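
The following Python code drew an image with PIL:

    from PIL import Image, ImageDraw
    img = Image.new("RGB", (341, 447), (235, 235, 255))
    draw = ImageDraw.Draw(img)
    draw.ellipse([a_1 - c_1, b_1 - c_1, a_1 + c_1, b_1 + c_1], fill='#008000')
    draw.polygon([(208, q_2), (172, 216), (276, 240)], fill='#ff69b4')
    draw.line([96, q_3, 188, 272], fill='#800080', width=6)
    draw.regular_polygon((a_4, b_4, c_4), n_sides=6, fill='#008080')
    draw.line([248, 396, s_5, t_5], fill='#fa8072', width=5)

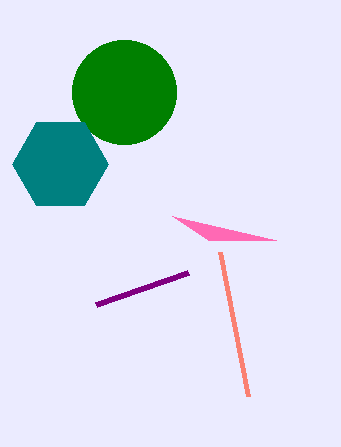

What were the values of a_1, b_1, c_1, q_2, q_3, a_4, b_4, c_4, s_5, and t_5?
a_1 = 124
b_1 = 92
c_1 = 52
q_2 = 240
q_3 = 304
a_4 = 60
b_4 = 164
c_4 = 48
s_5 = 220
t_5 = 252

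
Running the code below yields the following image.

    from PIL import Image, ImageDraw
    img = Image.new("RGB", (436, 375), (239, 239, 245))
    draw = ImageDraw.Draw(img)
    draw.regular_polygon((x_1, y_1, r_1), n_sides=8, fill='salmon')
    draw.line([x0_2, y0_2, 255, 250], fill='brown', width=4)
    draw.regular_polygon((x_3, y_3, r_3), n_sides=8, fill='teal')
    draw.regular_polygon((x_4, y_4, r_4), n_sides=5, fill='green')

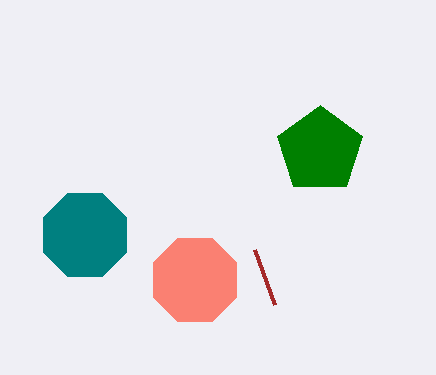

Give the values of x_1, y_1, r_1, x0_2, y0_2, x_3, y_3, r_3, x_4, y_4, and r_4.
x_1 = 195, y_1 = 280, r_1 = 45, x0_2 = 275, y0_2 = 305, x_3 = 85, y_3 = 235, r_3 = 45, x_4 = 320, y_4 = 150, r_4 = 45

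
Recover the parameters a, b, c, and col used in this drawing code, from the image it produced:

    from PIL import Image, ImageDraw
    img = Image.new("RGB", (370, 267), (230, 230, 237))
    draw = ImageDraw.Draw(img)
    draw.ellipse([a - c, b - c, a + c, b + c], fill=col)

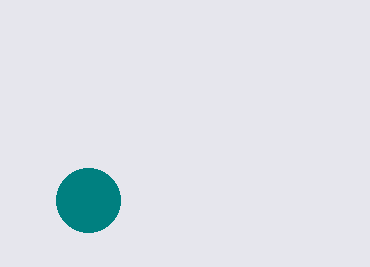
a = 88, b = 200, c = 32, col = 'teal'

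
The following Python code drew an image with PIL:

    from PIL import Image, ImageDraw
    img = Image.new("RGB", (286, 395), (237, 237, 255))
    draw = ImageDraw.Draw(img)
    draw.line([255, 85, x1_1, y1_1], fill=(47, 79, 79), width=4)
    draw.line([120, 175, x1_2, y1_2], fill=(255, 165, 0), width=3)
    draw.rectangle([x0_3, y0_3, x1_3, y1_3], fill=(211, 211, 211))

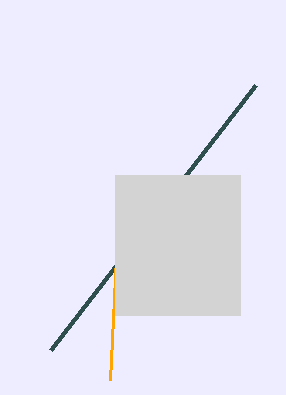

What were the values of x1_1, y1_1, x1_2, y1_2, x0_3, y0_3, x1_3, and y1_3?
x1_1 = 50; y1_1 = 350; x1_2 = 110; y1_2 = 380; x0_3 = 115; y0_3 = 175; x1_3 = 240; y1_3 = 315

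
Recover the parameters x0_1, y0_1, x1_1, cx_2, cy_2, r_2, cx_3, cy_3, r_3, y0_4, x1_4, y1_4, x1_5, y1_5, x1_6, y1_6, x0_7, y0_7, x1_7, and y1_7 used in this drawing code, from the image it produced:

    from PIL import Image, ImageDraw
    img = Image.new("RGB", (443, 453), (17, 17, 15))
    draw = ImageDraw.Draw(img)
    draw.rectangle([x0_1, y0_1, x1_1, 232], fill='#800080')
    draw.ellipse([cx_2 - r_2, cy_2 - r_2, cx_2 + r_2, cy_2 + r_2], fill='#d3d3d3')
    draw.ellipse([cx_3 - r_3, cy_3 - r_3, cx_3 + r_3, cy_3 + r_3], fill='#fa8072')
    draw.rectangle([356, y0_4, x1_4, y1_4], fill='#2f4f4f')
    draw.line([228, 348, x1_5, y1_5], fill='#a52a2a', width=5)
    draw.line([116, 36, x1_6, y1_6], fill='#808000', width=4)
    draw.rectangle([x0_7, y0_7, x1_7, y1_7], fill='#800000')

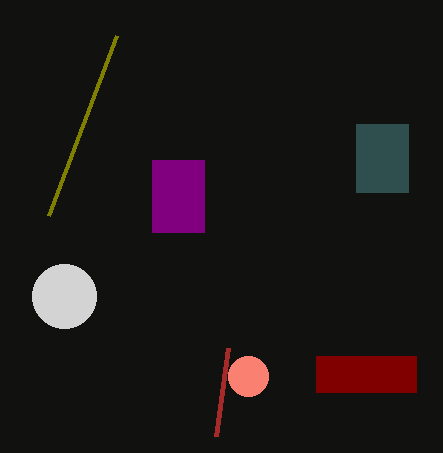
x0_1 = 152, y0_1 = 160, x1_1 = 204, cx_2 = 64, cy_2 = 296, r_2 = 32, cx_3 = 248, cy_3 = 376, r_3 = 20, y0_4 = 124, x1_4 = 408, y1_4 = 192, x1_5 = 216, y1_5 = 436, x1_6 = 48, y1_6 = 216, x0_7 = 316, y0_7 = 356, x1_7 = 416, y1_7 = 392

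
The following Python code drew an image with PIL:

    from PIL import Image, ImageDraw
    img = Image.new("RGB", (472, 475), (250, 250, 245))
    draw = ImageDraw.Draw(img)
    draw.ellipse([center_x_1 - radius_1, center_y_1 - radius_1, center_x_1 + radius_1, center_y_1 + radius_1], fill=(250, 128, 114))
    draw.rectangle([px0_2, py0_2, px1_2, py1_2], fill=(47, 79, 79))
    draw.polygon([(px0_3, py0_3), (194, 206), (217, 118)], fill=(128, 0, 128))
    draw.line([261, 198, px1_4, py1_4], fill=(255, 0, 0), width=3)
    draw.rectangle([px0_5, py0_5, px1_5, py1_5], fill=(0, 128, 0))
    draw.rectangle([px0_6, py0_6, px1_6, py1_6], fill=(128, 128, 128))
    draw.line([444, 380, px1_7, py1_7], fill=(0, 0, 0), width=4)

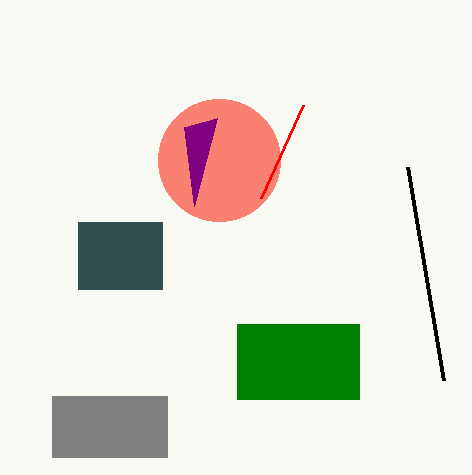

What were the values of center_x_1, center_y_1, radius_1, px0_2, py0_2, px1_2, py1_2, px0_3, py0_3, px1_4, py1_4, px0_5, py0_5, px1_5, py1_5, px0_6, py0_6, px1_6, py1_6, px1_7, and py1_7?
center_x_1 = 219; center_y_1 = 160; radius_1 = 61; px0_2 = 78; py0_2 = 222; px1_2 = 162; py1_2 = 289; px0_3 = 184; py0_3 = 127; px1_4 = 303; py1_4 = 105; px0_5 = 237; py0_5 = 324; px1_5 = 359; py1_5 = 399; px0_6 = 52; py0_6 = 396; px1_6 = 167; py1_6 = 457; px1_7 = 408; py1_7 = 167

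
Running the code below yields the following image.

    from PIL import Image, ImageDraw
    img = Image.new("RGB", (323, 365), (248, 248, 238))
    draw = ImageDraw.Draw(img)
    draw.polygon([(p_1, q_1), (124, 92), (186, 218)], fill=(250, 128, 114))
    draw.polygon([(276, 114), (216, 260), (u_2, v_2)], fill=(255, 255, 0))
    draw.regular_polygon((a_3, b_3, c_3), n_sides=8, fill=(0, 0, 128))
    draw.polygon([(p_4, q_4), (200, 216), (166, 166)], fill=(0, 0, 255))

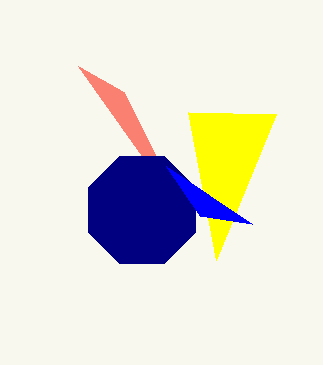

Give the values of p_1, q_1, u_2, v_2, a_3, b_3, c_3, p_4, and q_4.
p_1 = 78
q_1 = 66
u_2 = 188
v_2 = 112
a_3 = 142
b_3 = 210
c_3 = 58
p_4 = 252
q_4 = 224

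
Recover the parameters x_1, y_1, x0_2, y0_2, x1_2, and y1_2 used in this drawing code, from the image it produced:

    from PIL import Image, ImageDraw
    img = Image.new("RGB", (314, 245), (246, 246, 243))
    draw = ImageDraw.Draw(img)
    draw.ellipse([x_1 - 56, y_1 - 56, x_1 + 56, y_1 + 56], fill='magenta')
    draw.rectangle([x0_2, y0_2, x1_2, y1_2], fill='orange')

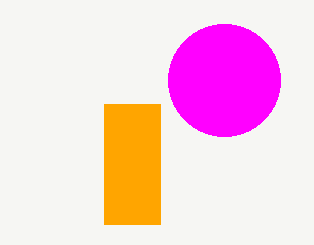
x_1 = 224; y_1 = 80; x0_2 = 104; y0_2 = 104; x1_2 = 160; y1_2 = 224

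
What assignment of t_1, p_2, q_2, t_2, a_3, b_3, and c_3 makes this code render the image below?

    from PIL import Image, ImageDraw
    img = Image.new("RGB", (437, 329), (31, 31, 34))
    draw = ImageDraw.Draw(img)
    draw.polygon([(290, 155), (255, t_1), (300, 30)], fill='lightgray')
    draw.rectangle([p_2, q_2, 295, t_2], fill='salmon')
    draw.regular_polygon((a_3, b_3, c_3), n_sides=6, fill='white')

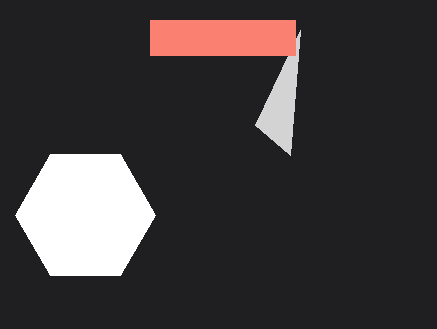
t_1 = 125, p_2 = 150, q_2 = 20, t_2 = 55, a_3 = 85, b_3 = 215, c_3 = 70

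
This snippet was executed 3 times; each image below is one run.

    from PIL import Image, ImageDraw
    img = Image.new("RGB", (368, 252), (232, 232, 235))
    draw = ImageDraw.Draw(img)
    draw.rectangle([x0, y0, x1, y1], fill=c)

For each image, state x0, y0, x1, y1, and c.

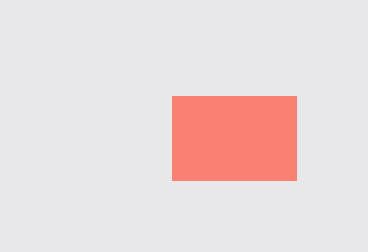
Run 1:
x0 = 172; y0 = 96; x1 = 296; y1 = 180; c = 'salmon'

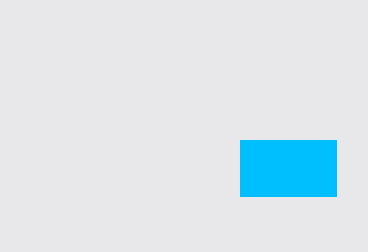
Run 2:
x0 = 240, y0 = 140, x1 = 336, y1 = 196, c = 'deepskyblue'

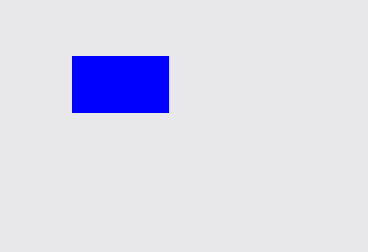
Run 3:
x0 = 72, y0 = 56, x1 = 168, y1 = 112, c = 'blue'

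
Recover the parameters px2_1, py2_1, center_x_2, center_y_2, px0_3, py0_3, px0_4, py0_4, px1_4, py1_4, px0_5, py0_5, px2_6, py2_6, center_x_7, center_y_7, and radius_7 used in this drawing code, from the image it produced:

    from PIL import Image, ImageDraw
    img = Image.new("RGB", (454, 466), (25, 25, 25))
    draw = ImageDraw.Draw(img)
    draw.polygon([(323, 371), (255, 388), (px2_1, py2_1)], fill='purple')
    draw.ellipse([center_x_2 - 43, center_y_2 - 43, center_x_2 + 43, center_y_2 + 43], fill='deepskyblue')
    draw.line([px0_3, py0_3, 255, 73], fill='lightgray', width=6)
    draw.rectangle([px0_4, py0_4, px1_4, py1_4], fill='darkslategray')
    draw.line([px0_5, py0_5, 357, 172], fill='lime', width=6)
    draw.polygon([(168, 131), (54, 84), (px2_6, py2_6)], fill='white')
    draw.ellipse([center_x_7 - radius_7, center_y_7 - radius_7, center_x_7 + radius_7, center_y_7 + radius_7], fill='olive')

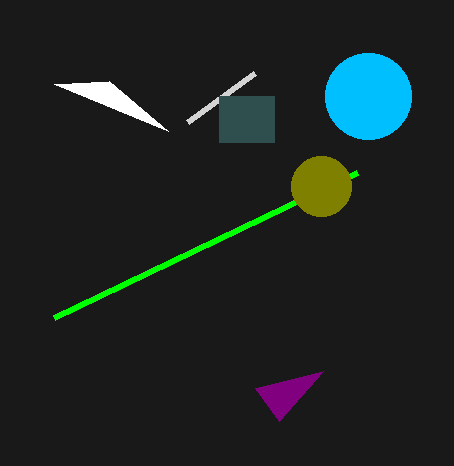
px2_1 = 279
py2_1 = 421
center_x_2 = 368
center_y_2 = 96
px0_3 = 188
py0_3 = 122
px0_4 = 219
py0_4 = 96
px1_4 = 274
py1_4 = 142
px0_5 = 54
py0_5 = 317
px2_6 = 109
py2_6 = 81
center_x_7 = 321
center_y_7 = 186
radius_7 = 30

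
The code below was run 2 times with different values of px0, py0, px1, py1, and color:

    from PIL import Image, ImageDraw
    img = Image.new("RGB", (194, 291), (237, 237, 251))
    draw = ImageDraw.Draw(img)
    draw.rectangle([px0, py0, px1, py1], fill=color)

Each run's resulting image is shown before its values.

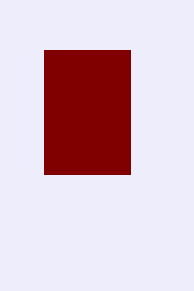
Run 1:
px0 = 44; py0 = 50; px1 = 130; py1 = 174; color = 'maroon'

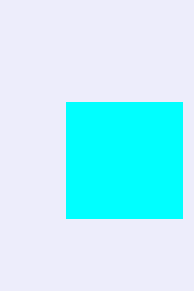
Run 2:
px0 = 66, py0 = 102, px1 = 182, py1 = 218, color = 'cyan'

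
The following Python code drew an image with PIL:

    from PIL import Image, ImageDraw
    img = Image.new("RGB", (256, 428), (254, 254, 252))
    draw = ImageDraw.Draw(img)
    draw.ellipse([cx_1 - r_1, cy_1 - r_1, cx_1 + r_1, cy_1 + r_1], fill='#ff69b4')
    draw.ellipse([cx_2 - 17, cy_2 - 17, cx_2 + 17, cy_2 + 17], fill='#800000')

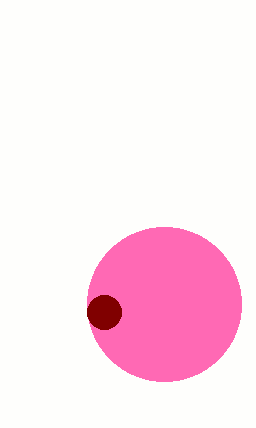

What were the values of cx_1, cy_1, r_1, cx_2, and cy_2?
cx_1 = 164, cy_1 = 304, r_1 = 77, cx_2 = 104, cy_2 = 312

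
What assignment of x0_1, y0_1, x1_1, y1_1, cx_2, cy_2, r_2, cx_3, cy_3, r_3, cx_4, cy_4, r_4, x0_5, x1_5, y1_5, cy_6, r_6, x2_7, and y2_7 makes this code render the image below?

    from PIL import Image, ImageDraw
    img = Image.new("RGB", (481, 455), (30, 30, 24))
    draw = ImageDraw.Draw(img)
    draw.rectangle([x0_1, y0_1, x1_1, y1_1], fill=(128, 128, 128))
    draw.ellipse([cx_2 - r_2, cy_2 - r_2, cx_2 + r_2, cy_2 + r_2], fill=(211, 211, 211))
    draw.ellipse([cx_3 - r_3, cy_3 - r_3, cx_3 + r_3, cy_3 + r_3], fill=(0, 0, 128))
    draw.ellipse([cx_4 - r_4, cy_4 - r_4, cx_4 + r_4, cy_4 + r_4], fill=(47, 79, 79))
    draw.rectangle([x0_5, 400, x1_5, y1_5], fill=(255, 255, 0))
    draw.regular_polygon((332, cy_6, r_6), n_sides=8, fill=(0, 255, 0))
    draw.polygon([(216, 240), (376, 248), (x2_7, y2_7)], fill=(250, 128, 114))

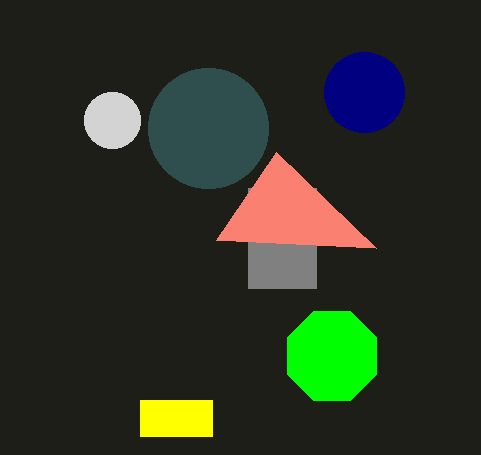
x0_1 = 248, y0_1 = 188, x1_1 = 316, y1_1 = 288, cx_2 = 112, cy_2 = 120, r_2 = 28, cx_3 = 364, cy_3 = 92, r_3 = 40, cx_4 = 208, cy_4 = 128, r_4 = 60, x0_5 = 140, x1_5 = 212, y1_5 = 436, cy_6 = 356, r_6 = 48, x2_7 = 276, y2_7 = 152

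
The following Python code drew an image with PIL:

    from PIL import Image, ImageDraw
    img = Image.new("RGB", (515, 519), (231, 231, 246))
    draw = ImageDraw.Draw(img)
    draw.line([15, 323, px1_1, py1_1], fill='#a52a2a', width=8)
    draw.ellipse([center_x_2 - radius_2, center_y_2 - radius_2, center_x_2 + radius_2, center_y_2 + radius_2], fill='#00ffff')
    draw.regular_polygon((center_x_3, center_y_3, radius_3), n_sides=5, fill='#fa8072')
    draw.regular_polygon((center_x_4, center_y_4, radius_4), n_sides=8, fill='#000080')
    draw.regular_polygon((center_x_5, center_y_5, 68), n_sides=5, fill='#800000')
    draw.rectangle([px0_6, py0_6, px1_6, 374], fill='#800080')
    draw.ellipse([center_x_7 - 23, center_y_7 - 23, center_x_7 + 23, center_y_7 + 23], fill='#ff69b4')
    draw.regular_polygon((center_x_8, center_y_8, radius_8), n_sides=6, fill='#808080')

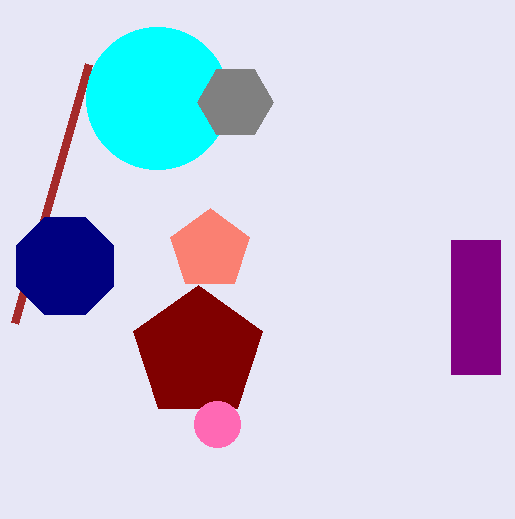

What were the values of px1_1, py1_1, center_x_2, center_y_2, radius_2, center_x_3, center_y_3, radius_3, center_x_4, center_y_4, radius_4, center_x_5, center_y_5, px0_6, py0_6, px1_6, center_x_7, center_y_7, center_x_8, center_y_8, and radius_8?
px1_1 = 89
py1_1 = 64
center_x_2 = 157
center_y_2 = 98
radius_2 = 71
center_x_3 = 210
center_y_3 = 250
radius_3 = 42
center_x_4 = 65
center_y_4 = 266
radius_4 = 53
center_x_5 = 198
center_y_5 = 353
px0_6 = 451
py0_6 = 240
px1_6 = 500
center_x_7 = 217
center_y_7 = 424
center_x_8 = 235
center_y_8 = 102
radius_8 = 38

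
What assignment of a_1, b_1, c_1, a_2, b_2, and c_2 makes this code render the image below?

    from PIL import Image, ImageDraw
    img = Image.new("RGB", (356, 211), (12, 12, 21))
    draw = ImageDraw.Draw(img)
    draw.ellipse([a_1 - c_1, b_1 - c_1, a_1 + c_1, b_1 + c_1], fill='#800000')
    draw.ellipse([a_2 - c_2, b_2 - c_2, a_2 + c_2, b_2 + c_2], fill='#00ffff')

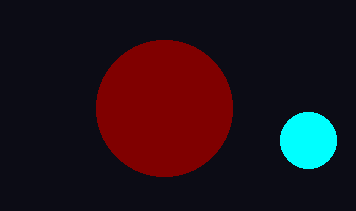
a_1 = 164
b_1 = 108
c_1 = 68
a_2 = 308
b_2 = 140
c_2 = 28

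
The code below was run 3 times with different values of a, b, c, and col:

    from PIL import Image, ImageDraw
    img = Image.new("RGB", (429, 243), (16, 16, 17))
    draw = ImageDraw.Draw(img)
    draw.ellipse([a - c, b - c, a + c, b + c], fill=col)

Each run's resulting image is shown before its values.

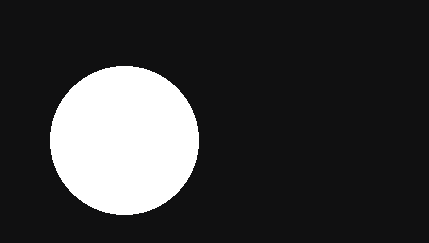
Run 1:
a = 124, b = 140, c = 74, col = 'white'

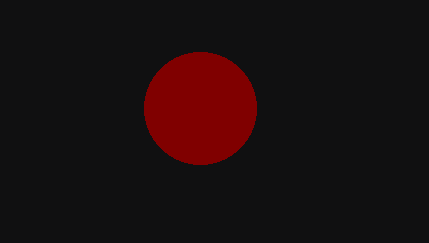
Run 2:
a = 200; b = 108; c = 56; col = 'maroon'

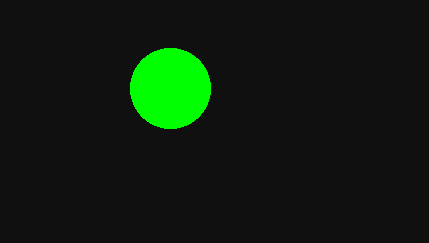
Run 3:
a = 170; b = 88; c = 40; col = 'lime'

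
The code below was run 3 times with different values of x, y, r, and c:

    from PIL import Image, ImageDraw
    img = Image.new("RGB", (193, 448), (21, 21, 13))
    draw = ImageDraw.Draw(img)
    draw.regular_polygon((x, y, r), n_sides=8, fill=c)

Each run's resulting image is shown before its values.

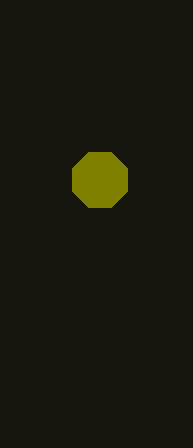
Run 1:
x = 100, y = 180, r = 30, c = 'olive'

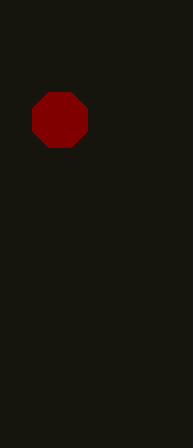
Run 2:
x = 60
y = 120
r = 30
c = 'maroon'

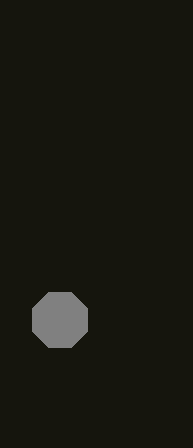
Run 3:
x = 60, y = 320, r = 30, c = 'gray'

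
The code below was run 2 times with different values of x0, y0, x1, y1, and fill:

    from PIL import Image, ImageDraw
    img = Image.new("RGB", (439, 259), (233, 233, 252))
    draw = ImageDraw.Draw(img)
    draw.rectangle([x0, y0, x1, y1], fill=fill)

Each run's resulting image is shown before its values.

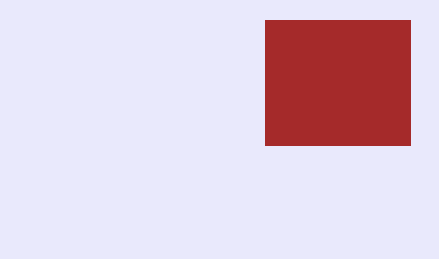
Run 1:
x0 = 265, y0 = 20, x1 = 410, y1 = 145, fill = 'brown'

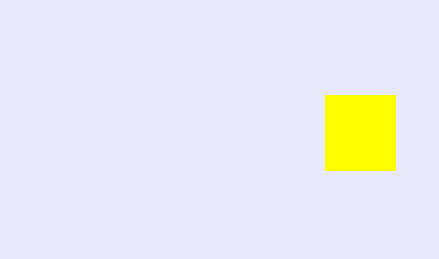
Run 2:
x0 = 325; y0 = 95; x1 = 395; y1 = 170; fill = 'yellow'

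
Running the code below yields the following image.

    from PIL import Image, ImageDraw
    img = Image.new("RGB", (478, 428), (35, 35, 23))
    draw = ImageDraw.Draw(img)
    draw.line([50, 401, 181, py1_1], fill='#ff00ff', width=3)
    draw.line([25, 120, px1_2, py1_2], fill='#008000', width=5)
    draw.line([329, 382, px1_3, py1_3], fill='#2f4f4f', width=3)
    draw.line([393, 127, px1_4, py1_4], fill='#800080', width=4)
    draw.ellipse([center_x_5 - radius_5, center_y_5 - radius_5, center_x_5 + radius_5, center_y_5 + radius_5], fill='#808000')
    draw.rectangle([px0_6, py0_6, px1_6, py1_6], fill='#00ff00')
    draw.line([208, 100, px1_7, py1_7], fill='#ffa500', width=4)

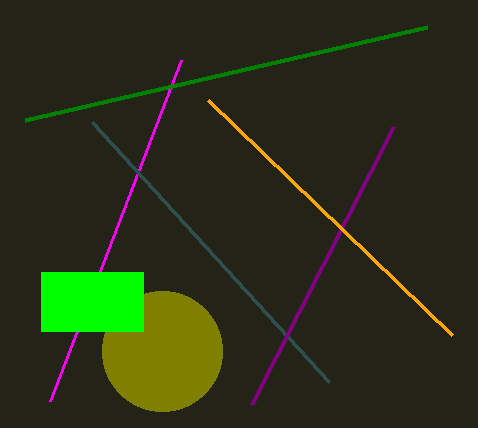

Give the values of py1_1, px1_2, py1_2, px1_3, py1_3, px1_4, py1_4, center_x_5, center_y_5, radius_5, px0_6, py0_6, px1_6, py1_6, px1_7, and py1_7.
py1_1 = 60, px1_2 = 427, py1_2 = 27, px1_3 = 92, py1_3 = 122, px1_4 = 251, py1_4 = 405, center_x_5 = 162, center_y_5 = 351, radius_5 = 60, px0_6 = 41, py0_6 = 272, px1_6 = 143, py1_6 = 331, px1_7 = 452, py1_7 = 335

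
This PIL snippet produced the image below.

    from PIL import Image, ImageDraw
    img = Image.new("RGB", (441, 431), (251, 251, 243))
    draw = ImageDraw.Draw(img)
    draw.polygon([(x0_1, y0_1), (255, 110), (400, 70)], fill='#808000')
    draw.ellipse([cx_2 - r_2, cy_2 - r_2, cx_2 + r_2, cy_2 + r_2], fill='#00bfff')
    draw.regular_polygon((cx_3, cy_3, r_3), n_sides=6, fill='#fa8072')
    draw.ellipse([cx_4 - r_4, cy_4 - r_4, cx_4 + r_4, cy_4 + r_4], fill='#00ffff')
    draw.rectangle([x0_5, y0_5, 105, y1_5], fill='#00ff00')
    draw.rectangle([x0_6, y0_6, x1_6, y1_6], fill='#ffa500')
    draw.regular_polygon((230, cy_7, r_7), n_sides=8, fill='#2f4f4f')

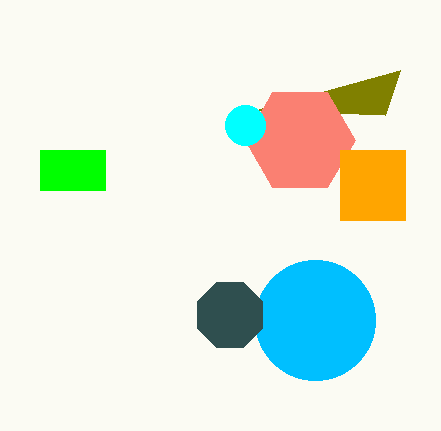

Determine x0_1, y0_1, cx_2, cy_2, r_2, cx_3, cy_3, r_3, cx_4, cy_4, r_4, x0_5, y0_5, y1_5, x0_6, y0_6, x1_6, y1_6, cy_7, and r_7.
x0_1 = 385; y0_1 = 115; cx_2 = 315; cy_2 = 320; r_2 = 60; cx_3 = 300; cy_3 = 140; r_3 = 55; cx_4 = 245; cy_4 = 125; r_4 = 20; x0_5 = 40; y0_5 = 150; y1_5 = 190; x0_6 = 340; y0_6 = 150; x1_6 = 405; y1_6 = 220; cy_7 = 315; r_7 = 35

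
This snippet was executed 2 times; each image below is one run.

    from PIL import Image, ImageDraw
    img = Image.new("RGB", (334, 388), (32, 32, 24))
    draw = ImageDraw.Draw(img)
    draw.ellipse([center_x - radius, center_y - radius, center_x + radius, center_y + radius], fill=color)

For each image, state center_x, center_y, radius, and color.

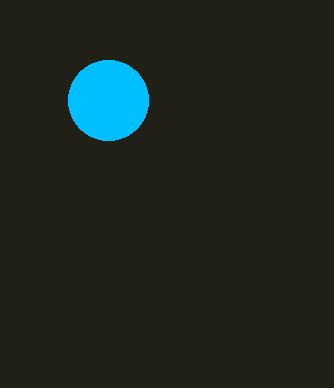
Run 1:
center_x = 108; center_y = 100; radius = 40; color = 'deepskyblue'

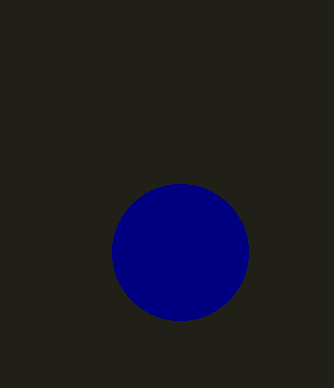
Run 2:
center_x = 180
center_y = 252
radius = 68
color = 'navy'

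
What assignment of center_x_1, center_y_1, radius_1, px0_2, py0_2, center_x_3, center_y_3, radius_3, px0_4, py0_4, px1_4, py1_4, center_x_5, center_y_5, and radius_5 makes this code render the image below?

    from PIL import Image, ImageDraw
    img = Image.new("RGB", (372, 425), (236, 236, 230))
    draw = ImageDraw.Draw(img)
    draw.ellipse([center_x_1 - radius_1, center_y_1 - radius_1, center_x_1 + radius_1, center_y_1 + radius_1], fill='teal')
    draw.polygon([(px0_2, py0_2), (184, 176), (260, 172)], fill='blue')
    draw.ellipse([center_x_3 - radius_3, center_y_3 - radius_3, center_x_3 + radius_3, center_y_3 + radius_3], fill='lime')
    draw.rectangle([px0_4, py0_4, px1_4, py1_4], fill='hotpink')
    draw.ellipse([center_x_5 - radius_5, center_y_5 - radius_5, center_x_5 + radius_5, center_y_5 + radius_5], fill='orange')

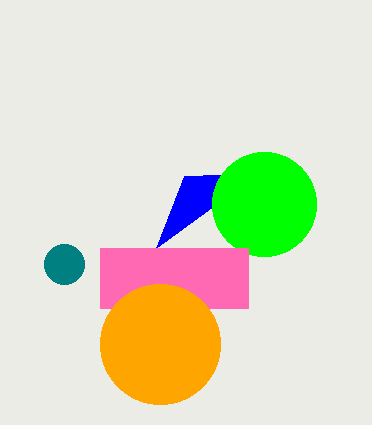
center_x_1 = 64; center_y_1 = 264; radius_1 = 20; px0_2 = 156; py0_2 = 248; center_x_3 = 264; center_y_3 = 204; radius_3 = 52; px0_4 = 100; py0_4 = 248; px1_4 = 248; py1_4 = 308; center_x_5 = 160; center_y_5 = 344; radius_5 = 60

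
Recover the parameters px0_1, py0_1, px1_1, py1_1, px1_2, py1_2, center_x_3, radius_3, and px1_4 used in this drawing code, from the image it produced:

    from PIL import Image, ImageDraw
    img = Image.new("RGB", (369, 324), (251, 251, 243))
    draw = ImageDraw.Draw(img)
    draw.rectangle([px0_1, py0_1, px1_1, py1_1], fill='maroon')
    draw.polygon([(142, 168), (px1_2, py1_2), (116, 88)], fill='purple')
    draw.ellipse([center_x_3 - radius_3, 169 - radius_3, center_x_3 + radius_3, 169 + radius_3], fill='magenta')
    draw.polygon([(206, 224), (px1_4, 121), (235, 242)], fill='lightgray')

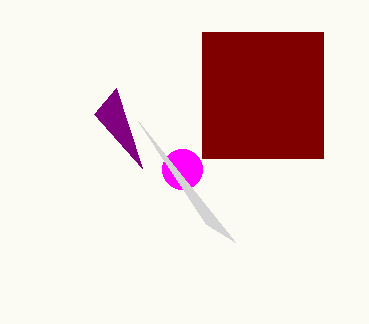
px0_1 = 202
py0_1 = 32
px1_1 = 323
py1_1 = 158
px1_2 = 94
py1_2 = 114
center_x_3 = 182
radius_3 = 20
px1_4 = 138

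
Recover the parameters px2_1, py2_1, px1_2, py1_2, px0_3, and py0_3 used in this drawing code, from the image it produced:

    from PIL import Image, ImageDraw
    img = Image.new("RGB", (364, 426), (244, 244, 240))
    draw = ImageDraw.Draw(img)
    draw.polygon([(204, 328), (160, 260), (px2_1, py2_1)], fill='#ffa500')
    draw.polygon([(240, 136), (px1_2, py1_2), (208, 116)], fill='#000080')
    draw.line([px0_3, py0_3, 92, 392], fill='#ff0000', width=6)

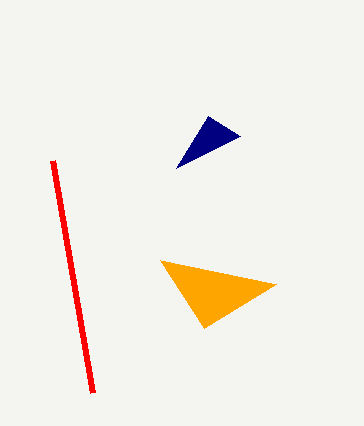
px2_1 = 276
py2_1 = 284
px1_2 = 176
py1_2 = 168
px0_3 = 52
py0_3 = 160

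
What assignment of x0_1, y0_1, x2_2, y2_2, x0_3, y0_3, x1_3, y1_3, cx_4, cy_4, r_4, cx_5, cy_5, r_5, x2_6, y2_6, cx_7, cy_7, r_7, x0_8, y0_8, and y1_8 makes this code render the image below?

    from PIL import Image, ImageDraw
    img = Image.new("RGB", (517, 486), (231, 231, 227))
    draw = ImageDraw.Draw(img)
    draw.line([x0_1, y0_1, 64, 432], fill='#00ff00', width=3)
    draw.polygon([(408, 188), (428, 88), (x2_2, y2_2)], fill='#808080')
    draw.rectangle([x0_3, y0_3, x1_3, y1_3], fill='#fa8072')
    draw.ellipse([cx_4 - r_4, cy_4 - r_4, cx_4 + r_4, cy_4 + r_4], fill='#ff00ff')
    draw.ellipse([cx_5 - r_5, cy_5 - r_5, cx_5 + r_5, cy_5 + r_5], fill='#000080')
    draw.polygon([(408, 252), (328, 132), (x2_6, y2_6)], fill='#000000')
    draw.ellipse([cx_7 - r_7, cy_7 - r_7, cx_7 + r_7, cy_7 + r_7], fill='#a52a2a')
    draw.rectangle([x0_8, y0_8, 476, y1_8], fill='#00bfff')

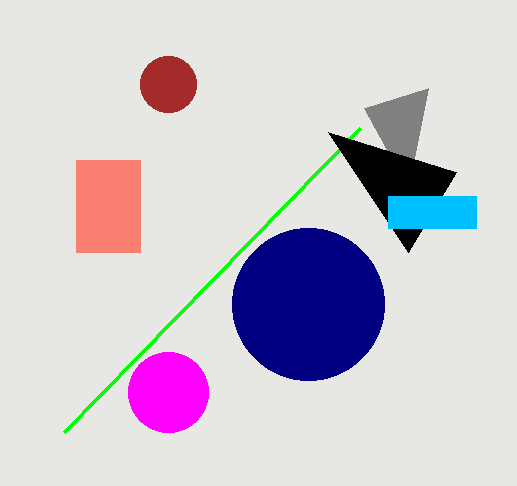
x0_1 = 360; y0_1 = 128; x2_2 = 364; y2_2 = 108; x0_3 = 76; y0_3 = 160; x1_3 = 140; y1_3 = 252; cx_4 = 168; cy_4 = 392; r_4 = 40; cx_5 = 308; cy_5 = 304; r_5 = 76; x2_6 = 456; y2_6 = 172; cx_7 = 168; cy_7 = 84; r_7 = 28; x0_8 = 388; y0_8 = 196; y1_8 = 228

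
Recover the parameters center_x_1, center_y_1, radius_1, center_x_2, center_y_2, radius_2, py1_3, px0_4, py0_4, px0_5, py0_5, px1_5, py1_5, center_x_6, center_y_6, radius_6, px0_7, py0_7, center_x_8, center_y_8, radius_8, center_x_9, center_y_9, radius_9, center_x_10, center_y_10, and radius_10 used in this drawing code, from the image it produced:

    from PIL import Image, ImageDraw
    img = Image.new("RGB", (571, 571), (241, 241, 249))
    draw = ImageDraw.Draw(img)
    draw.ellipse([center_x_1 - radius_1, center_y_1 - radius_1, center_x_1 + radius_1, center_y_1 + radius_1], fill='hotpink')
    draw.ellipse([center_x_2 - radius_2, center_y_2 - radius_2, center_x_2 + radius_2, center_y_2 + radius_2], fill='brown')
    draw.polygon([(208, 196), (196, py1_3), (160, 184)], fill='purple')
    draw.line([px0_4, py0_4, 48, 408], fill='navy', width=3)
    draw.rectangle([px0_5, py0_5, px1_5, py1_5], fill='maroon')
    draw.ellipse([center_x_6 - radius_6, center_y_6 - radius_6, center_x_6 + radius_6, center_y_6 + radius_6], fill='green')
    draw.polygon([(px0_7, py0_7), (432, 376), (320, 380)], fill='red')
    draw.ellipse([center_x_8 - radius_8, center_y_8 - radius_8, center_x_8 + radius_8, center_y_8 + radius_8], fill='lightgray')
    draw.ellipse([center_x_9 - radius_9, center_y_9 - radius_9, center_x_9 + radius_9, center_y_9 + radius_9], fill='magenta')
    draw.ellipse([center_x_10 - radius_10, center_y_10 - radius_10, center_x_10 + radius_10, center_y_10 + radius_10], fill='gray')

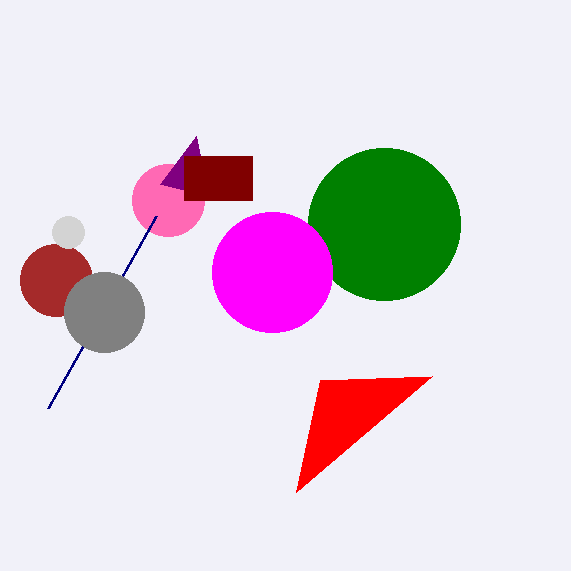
center_x_1 = 168
center_y_1 = 200
radius_1 = 36
center_x_2 = 56
center_y_2 = 280
radius_2 = 36
py1_3 = 136
px0_4 = 156
py0_4 = 216
px0_5 = 184
py0_5 = 156
px1_5 = 252
py1_5 = 200
center_x_6 = 384
center_y_6 = 224
radius_6 = 76
px0_7 = 296
py0_7 = 492
center_x_8 = 68
center_y_8 = 232
radius_8 = 16
center_x_9 = 272
center_y_9 = 272
radius_9 = 60
center_x_10 = 104
center_y_10 = 312
radius_10 = 40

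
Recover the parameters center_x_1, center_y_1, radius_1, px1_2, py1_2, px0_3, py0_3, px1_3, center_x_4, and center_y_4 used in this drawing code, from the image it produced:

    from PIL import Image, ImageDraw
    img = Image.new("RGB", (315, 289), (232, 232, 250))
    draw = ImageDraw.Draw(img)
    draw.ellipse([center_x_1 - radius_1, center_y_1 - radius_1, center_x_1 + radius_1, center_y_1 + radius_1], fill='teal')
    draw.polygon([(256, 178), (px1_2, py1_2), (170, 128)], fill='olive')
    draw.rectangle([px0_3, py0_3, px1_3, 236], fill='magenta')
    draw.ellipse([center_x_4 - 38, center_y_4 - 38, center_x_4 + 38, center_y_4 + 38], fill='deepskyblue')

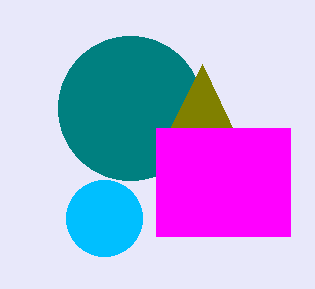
center_x_1 = 130
center_y_1 = 108
radius_1 = 72
px1_2 = 202
py1_2 = 64
px0_3 = 156
py0_3 = 128
px1_3 = 290
center_x_4 = 104
center_y_4 = 218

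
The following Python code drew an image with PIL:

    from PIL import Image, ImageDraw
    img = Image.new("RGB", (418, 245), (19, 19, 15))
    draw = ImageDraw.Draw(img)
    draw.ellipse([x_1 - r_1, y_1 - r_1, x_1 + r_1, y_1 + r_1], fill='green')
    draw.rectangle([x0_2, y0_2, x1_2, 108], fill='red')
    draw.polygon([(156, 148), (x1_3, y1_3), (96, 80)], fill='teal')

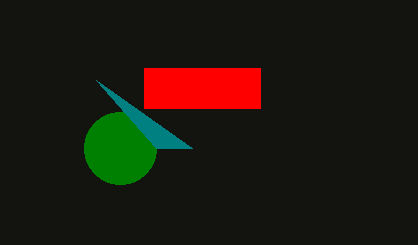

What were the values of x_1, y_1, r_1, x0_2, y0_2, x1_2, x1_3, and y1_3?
x_1 = 120, y_1 = 148, r_1 = 36, x0_2 = 144, y0_2 = 68, x1_2 = 260, x1_3 = 192, y1_3 = 148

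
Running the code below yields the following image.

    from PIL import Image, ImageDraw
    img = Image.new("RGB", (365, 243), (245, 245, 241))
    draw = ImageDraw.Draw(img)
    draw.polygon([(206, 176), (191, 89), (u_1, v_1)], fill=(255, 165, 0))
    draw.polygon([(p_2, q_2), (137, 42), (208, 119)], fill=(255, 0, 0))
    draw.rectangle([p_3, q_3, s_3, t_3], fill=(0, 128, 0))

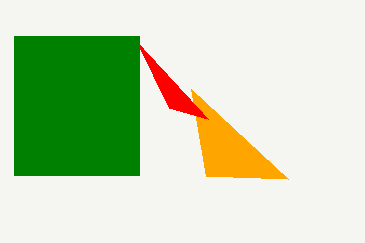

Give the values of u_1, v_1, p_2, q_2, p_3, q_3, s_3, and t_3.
u_1 = 288, v_1 = 179, p_2 = 169, q_2 = 108, p_3 = 14, q_3 = 36, s_3 = 139, t_3 = 175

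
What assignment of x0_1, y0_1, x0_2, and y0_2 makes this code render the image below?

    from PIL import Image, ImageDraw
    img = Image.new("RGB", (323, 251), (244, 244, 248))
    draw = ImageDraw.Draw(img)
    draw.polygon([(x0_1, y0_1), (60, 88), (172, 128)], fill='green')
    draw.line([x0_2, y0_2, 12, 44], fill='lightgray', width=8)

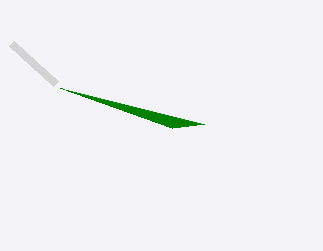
x0_1 = 204, y0_1 = 124, x0_2 = 56, y0_2 = 84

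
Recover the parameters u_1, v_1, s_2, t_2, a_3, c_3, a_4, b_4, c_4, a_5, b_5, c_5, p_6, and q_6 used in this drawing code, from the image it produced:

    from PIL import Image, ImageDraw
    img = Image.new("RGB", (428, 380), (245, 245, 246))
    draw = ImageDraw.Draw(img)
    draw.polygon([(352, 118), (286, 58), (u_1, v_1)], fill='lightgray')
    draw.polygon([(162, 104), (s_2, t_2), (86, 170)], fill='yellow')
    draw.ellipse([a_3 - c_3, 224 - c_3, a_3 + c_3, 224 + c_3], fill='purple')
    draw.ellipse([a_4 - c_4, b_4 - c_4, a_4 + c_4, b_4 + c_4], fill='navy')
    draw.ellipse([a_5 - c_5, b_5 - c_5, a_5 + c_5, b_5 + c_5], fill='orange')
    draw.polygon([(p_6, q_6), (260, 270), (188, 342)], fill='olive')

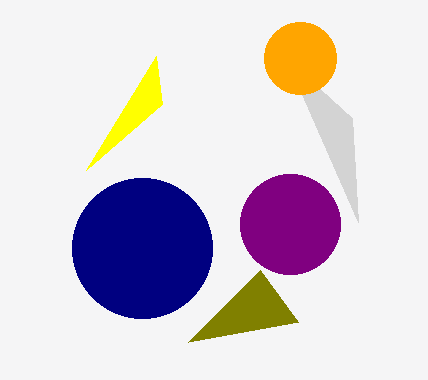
u_1 = 358; v_1 = 222; s_2 = 156; t_2 = 56; a_3 = 290; c_3 = 50; a_4 = 142; b_4 = 248; c_4 = 70; a_5 = 300; b_5 = 58; c_5 = 36; p_6 = 298; q_6 = 322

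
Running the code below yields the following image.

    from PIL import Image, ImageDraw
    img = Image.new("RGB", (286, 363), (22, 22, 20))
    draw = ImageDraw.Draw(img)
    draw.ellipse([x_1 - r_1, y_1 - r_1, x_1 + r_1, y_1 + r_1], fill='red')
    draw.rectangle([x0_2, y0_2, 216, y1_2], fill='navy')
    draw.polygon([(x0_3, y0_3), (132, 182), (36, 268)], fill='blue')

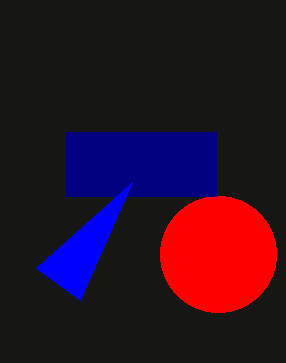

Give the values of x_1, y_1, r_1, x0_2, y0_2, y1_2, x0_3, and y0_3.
x_1 = 218
y_1 = 254
r_1 = 58
x0_2 = 66
y0_2 = 132
y1_2 = 196
x0_3 = 80
y0_3 = 300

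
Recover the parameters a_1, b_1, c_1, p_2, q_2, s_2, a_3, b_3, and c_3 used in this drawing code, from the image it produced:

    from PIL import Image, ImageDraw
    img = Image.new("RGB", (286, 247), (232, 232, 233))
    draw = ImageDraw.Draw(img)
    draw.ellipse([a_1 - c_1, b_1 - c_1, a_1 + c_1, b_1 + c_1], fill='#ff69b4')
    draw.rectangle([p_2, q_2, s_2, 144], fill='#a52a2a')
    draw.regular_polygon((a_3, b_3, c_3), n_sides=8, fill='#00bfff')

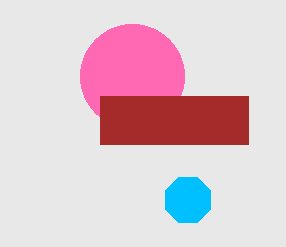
a_1 = 132; b_1 = 76; c_1 = 52; p_2 = 100; q_2 = 96; s_2 = 248; a_3 = 188; b_3 = 200; c_3 = 24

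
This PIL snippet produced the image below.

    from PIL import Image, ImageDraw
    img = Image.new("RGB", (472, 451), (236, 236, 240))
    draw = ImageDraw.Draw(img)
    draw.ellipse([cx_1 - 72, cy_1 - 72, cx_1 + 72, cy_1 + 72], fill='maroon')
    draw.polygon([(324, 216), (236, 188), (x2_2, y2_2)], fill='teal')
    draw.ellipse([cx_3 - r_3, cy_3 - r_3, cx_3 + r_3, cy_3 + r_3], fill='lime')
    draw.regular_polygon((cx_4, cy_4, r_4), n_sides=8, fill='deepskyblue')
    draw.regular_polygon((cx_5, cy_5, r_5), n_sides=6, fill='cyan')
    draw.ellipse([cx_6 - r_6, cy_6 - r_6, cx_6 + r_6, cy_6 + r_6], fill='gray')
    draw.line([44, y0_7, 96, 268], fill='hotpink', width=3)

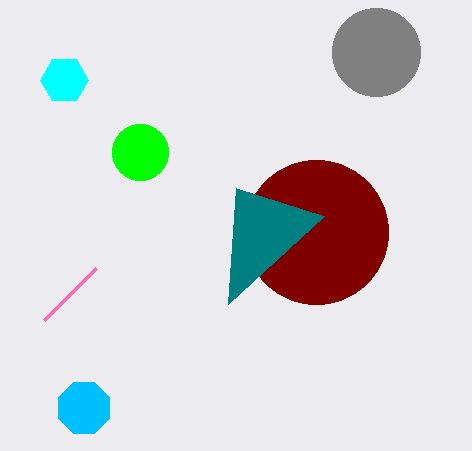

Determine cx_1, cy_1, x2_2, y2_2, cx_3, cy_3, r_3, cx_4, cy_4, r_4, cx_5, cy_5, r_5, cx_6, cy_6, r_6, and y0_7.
cx_1 = 316; cy_1 = 232; x2_2 = 228; y2_2 = 304; cx_3 = 140; cy_3 = 152; r_3 = 28; cx_4 = 84; cy_4 = 408; r_4 = 28; cx_5 = 64; cy_5 = 80; r_5 = 24; cx_6 = 376; cy_6 = 52; r_6 = 44; y0_7 = 320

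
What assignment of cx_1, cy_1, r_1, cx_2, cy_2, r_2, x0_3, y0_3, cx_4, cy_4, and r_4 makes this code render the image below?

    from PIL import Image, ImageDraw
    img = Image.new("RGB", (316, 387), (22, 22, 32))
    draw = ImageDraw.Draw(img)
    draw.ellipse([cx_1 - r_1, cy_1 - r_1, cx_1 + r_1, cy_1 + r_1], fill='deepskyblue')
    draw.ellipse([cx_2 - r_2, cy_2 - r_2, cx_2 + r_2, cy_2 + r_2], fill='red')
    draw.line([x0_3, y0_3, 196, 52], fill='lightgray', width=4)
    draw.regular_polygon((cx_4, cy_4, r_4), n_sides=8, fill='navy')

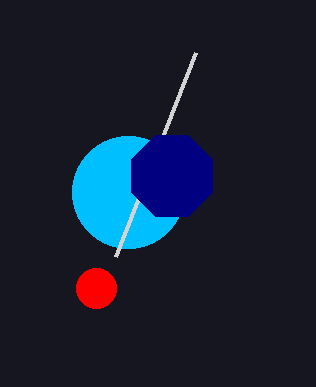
cx_1 = 128, cy_1 = 192, r_1 = 56, cx_2 = 96, cy_2 = 288, r_2 = 20, x0_3 = 116, y0_3 = 256, cx_4 = 172, cy_4 = 176, r_4 = 44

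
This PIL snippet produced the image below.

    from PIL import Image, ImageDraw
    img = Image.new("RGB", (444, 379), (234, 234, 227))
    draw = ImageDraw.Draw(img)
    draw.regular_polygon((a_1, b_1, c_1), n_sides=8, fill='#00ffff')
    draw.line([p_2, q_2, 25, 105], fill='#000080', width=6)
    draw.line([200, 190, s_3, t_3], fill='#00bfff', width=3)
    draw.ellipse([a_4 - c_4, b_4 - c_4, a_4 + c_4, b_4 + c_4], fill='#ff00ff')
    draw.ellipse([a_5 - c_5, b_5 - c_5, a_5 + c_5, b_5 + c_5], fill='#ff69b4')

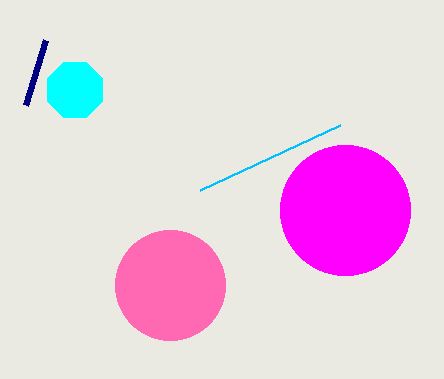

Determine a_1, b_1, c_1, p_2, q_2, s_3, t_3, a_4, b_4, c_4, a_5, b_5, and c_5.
a_1 = 75, b_1 = 90, c_1 = 30, p_2 = 45, q_2 = 40, s_3 = 340, t_3 = 125, a_4 = 345, b_4 = 210, c_4 = 65, a_5 = 170, b_5 = 285, c_5 = 55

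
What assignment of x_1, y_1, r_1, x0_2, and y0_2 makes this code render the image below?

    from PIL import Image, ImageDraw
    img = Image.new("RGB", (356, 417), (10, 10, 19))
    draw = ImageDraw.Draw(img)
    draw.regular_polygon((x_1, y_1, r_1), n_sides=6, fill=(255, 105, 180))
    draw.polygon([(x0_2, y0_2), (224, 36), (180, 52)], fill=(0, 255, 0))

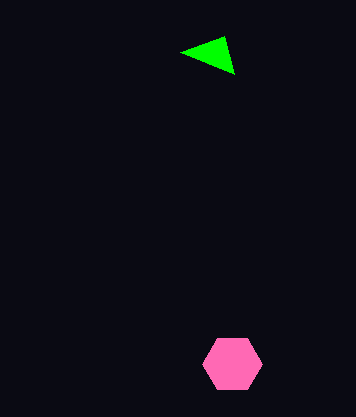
x_1 = 232; y_1 = 364; r_1 = 30; x0_2 = 234; y0_2 = 74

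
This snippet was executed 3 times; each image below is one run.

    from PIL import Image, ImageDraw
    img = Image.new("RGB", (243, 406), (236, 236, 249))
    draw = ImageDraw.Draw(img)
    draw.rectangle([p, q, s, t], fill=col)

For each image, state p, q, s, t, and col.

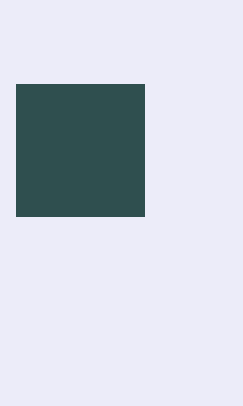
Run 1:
p = 16
q = 84
s = 144
t = 216
col = 'darkslategray'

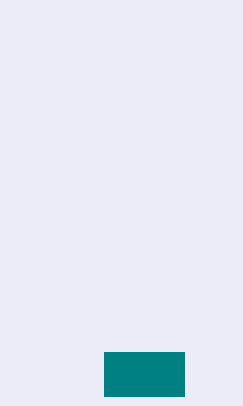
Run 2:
p = 104, q = 352, s = 184, t = 396, col = 'teal'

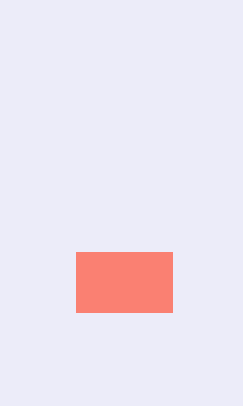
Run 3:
p = 76, q = 252, s = 172, t = 312, col = 'salmon'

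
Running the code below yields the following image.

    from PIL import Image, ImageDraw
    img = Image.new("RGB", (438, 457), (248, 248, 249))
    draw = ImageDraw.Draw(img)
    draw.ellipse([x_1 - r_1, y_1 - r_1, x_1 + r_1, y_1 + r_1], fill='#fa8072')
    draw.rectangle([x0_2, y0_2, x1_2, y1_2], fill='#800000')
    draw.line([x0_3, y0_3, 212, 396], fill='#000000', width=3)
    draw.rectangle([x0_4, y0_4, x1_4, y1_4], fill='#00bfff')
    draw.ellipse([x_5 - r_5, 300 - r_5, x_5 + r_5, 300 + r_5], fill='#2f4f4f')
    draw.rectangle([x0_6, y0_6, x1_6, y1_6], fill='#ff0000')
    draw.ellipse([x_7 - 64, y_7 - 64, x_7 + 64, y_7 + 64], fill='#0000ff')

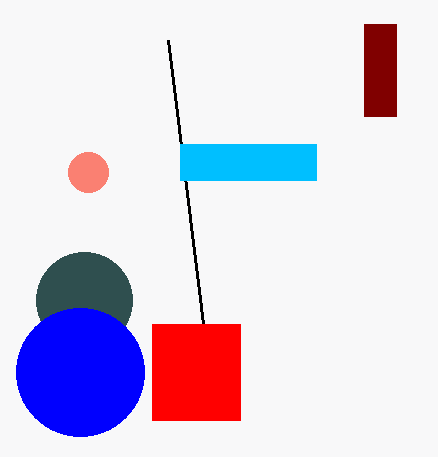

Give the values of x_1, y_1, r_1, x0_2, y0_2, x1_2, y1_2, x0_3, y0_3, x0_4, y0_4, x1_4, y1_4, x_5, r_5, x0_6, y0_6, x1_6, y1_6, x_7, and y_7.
x_1 = 88, y_1 = 172, r_1 = 20, x0_2 = 364, y0_2 = 24, x1_2 = 396, y1_2 = 116, x0_3 = 168, y0_3 = 40, x0_4 = 180, y0_4 = 144, x1_4 = 316, y1_4 = 180, x_5 = 84, r_5 = 48, x0_6 = 152, y0_6 = 324, x1_6 = 240, y1_6 = 420, x_7 = 80, y_7 = 372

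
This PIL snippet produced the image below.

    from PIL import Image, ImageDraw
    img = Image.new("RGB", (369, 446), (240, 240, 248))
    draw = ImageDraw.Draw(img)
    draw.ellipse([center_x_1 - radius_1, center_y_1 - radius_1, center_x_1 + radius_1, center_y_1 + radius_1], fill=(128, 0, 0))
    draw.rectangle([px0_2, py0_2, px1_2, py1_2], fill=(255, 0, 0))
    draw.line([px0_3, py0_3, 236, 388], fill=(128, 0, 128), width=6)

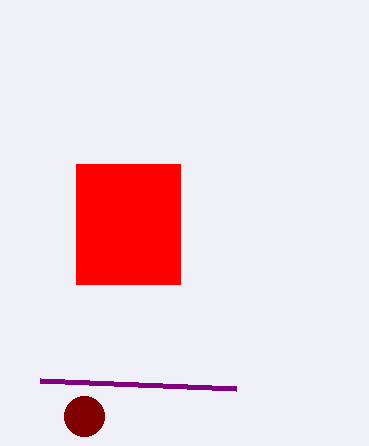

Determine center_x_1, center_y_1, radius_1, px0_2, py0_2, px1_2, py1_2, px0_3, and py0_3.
center_x_1 = 84
center_y_1 = 416
radius_1 = 20
px0_2 = 76
py0_2 = 164
px1_2 = 180
py1_2 = 284
px0_3 = 40
py0_3 = 380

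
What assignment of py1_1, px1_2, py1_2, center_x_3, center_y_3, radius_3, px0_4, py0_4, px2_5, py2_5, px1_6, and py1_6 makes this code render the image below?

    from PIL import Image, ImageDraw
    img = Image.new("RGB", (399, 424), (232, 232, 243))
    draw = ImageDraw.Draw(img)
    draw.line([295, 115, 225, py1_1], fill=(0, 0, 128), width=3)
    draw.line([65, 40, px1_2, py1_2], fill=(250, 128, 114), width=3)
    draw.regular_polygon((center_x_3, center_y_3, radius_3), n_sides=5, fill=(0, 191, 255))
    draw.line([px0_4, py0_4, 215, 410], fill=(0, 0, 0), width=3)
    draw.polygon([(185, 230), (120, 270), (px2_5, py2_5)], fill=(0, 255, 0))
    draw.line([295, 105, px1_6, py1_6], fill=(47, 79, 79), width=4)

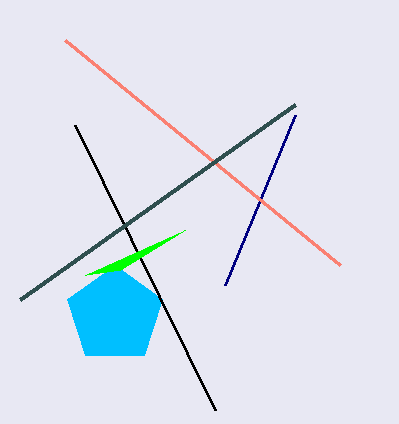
py1_1 = 285
px1_2 = 340
py1_2 = 265
center_x_3 = 115
center_y_3 = 315
radius_3 = 50
px0_4 = 75
py0_4 = 125
px2_5 = 85
py2_5 = 275
px1_6 = 20
py1_6 = 300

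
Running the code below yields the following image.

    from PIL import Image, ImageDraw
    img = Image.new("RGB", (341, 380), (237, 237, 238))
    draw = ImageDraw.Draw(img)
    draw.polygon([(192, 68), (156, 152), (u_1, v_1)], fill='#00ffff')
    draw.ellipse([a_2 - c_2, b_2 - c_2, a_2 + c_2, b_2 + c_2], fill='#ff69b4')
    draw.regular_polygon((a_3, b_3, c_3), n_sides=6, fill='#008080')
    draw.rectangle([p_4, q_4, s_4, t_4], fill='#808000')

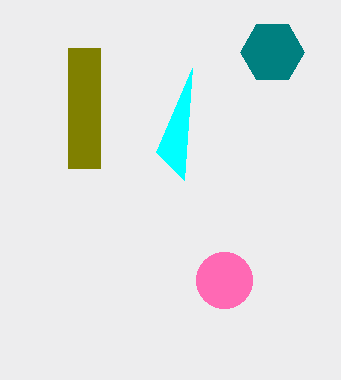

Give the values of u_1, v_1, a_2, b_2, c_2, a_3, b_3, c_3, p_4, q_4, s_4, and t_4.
u_1 = 184, v_1 = 180, a_2 = 224, b_2 = 280, c_2 = 28, a_3 = 272, b_3 = 52, c_3 = 32, p_4 = 68, q_4 = 48, s_4 = 100, t_4 = 168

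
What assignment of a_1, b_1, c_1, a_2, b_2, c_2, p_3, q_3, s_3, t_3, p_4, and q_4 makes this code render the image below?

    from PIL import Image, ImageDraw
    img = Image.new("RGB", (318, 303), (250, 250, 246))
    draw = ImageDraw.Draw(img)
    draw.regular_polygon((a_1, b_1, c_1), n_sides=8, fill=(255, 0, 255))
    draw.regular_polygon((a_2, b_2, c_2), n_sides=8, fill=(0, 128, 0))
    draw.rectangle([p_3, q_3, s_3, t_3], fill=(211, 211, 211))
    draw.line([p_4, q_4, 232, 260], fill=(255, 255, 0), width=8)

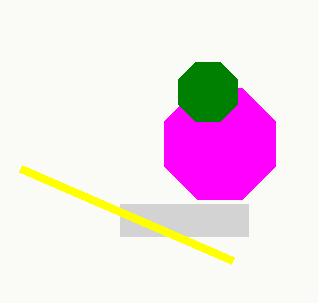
a_1 = 220, b_1 = 144, c_1 = 60, a_2 = 208, b_2 = 92, c_2 = 32, p_3 = 120, q_3 = 204, s_3 = 248, t_3 = 236, p_4 = 20, q_4 = 168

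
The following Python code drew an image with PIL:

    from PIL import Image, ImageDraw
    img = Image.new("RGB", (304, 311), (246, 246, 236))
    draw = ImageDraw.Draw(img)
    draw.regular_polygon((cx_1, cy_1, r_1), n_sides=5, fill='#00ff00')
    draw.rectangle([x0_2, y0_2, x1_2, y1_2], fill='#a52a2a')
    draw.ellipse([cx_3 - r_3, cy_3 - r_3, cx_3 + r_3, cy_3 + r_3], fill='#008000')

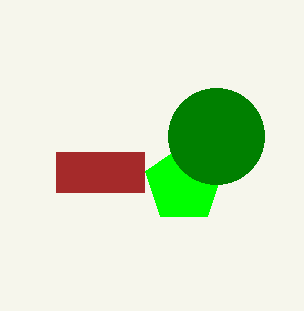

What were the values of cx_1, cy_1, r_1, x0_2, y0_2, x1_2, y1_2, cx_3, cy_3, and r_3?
cx_1 = 184
cy_1 = 184
r_1 = 40
x0_2 = 56
y0_2 = 152
x1_2 = 144
y1_2 = 192
cx_3 = 216
cy_3 = 136
r_3 = 48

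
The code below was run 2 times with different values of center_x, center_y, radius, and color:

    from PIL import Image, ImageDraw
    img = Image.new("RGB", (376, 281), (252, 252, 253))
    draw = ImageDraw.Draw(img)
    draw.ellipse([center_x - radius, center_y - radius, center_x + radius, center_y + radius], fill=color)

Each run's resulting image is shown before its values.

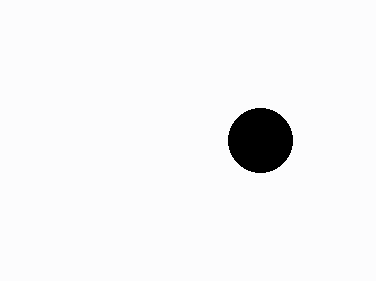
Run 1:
center_x = 260, center_y = 140, radius = 32, color = 'black'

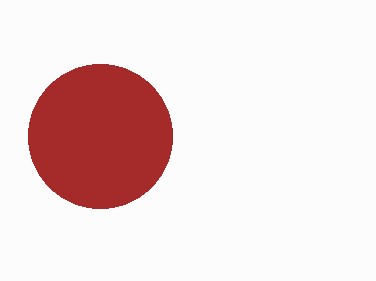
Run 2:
center_x = 100, center_y = 136, radius = 72, color = 'brown'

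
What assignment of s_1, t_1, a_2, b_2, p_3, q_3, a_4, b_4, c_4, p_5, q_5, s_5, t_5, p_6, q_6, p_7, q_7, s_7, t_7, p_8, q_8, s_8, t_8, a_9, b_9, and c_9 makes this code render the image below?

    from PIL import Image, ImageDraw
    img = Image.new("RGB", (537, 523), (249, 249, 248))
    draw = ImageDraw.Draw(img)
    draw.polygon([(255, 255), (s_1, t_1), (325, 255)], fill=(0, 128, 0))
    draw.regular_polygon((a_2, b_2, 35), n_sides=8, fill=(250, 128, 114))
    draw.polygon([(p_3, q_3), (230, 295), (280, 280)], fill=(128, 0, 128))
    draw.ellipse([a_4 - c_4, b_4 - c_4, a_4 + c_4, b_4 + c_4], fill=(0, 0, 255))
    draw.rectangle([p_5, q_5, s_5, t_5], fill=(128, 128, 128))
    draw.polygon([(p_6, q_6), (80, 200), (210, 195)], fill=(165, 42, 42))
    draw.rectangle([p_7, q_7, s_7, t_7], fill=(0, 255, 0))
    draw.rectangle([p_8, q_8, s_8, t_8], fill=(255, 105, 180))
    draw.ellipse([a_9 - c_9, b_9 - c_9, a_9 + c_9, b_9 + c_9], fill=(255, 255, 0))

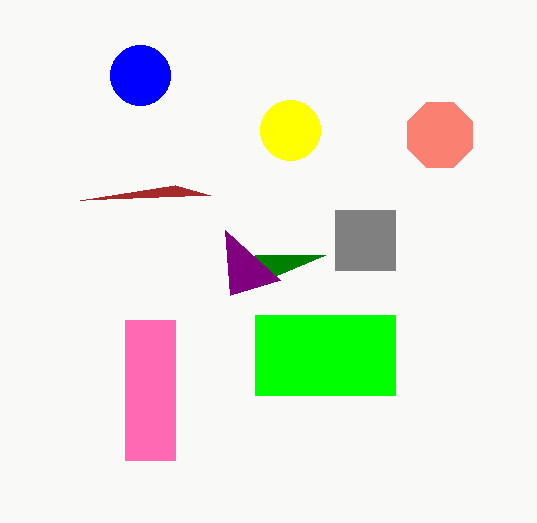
s_1 = 230, t_1 = 295, a_2 = 440, b_2 = 135, p_3 = 225, q_3 = 230, a_4 = 140, b_4 = 75, c_4 = 30, p_5 = 335, q_5 = 210, s_5 = 395, t_5 = 270, p_6 = 175, q_6 = 185, p_7 = 255, q_7 = 315, s_7 = 395, t_7 = 395, p_8 = 125, q_8 = 320, s_8 = 175, t_8 = 460, a_9 = 290, b_9 = 130, c_9 = 30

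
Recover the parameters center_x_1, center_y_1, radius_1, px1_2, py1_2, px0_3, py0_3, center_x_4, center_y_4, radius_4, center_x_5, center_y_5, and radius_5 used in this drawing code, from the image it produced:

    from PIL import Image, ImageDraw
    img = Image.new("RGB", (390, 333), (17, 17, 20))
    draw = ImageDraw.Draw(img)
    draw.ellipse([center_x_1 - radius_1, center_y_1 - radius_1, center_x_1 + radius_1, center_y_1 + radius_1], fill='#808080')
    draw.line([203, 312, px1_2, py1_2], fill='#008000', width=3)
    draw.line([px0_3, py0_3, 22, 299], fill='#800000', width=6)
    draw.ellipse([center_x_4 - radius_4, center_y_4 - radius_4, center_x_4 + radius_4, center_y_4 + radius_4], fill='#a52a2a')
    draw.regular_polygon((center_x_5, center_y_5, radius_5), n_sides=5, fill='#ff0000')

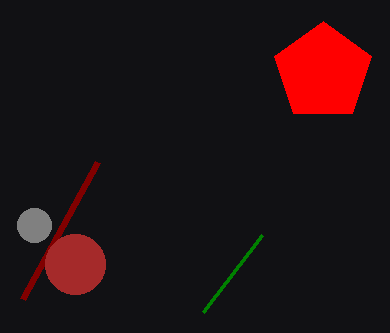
center_x_1 = 34; center_y_1 = 225; radius_1 = 17; px1_2 = 262; py1_2 = 235; px0_3 = 97; py0_3 = 162; center_x_4 = 75; center_y_4 = 264; radius_4 = 30; center_x_5 = 323; center_y_5 = 72; radius_5 = 51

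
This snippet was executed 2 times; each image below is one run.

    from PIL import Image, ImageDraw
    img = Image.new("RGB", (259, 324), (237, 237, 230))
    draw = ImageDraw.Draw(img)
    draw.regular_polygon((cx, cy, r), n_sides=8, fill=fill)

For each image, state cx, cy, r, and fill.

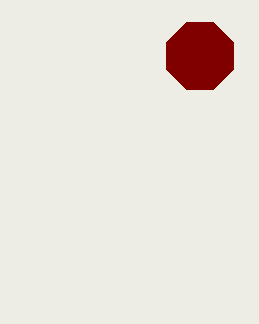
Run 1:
cx = 200; cy = 56; r = 36; fill = 'maroon'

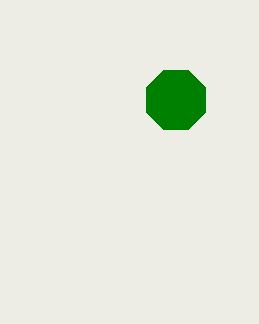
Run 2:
cx = 176; cy = 100; r = 32; fill = 'green'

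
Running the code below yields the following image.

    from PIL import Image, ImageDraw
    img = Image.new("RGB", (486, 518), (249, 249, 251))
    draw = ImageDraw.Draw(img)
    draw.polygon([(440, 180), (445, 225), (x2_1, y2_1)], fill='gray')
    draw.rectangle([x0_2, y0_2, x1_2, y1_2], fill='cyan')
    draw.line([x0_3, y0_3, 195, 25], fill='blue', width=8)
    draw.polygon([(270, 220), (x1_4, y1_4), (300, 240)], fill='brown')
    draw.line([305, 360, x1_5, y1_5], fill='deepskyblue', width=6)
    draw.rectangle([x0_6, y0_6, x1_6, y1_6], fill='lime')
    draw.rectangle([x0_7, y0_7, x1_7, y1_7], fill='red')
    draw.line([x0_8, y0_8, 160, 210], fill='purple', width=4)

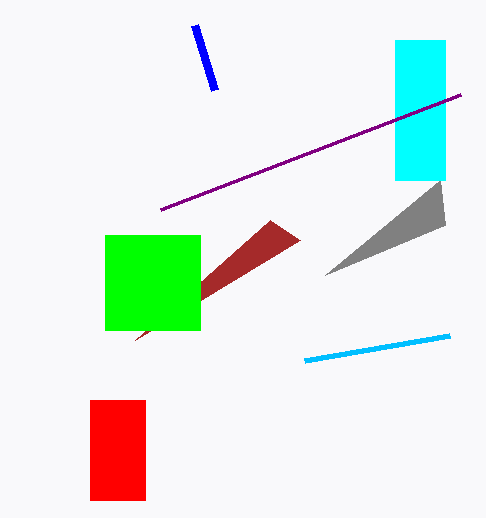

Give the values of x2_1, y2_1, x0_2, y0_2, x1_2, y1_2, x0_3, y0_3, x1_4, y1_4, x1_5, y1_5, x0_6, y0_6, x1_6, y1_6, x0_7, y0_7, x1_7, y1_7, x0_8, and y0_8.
x2_1 = 325; y2_1 = 275; x0_2 = 395; y0_2 = 40; x1_2 = 445; y1_2 = 180; x0_3 = 215; y0_3 = 90; x1_4 = 135; y1_4 = 340; x1_5 = 450; y1_5 = 335; x0_6 = 105; y0_6 = 235; x1_6 = 200; y1_6 = 330; x0_7 = 90; y0_7 = 400; x1_7 = 145; y1_7 = 500; x0_8 = 460; y0_8 = 95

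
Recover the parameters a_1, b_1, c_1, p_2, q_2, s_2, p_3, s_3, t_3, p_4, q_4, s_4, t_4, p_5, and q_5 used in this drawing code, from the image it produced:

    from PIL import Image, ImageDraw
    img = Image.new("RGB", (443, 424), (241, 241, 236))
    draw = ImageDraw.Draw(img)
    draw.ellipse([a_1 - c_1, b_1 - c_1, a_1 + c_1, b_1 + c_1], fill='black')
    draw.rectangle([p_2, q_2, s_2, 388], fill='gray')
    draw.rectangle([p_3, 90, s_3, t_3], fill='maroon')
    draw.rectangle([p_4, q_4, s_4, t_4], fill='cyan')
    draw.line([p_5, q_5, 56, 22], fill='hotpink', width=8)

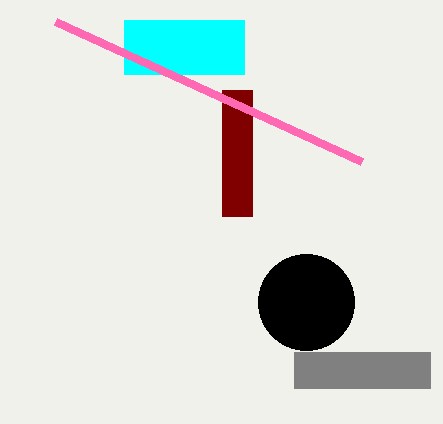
a_1 = 306; b_1 = 302; c_1 = 48; p_2 = 294; q_2 = 352; s_2 = 430; p_3 = 222; s_3 = 252; t_3 = 216; p_4 = 124; q_4 = 20; s_4 = 244; t_4 = 74; p_5 = 362; q_5 = 162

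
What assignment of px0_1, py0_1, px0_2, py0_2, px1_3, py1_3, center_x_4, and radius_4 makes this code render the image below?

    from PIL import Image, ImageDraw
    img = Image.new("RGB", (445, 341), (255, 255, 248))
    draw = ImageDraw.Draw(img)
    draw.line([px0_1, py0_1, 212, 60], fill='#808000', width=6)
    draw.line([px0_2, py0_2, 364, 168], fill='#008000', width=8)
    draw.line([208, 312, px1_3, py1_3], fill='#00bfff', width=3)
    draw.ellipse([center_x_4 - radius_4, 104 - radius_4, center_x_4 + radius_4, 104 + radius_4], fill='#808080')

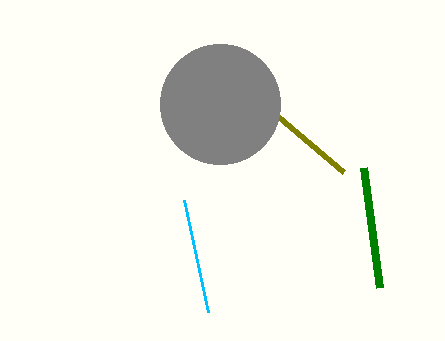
px0_1 = 344
py0_1 = 172
px0_2 = 380
py0_2 = 288
px1_3 = 184
py1_3 = 200
center_x_4 = 220
radius_4 = 60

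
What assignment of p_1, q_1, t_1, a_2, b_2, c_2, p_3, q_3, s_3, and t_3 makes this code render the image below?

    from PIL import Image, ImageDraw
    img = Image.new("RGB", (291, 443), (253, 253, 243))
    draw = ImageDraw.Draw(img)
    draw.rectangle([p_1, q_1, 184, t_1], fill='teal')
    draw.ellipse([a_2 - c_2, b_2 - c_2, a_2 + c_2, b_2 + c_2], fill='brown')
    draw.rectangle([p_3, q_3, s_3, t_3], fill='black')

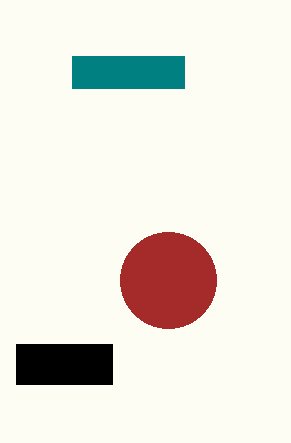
p_1 = 72
q_1 = 56
t_1 = 88
a_2 = 168
b_2 = 280
c_2 = 48
p_3 = 16
q_3 = 344
s_3 = 112
t_3 = 384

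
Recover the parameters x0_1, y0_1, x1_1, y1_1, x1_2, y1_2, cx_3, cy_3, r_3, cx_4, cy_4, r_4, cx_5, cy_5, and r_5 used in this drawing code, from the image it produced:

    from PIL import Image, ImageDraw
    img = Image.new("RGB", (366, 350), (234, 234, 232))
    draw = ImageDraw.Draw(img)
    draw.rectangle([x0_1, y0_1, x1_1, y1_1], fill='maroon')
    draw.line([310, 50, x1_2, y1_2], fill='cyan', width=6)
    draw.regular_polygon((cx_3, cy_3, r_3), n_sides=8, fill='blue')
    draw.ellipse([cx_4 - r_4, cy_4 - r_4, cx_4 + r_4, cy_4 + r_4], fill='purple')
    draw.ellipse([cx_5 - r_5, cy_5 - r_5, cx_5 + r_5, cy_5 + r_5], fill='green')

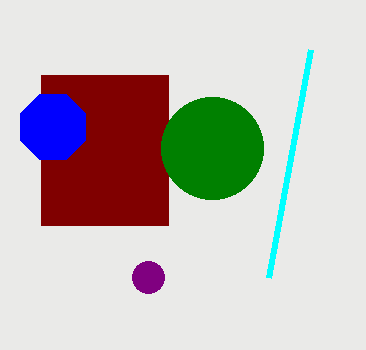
x0_1 = 41, y0_1 = 75, x1_1 = 168, y1_1 = 225, x1_2 = 268, y1_2 = 278, cx_3 = 53, cy_3 = 127, r_3 = 35, cx_4 = 148, cy_4 = 277, r_4 = 16, cx_5 = 212, cy_5 = 148, r_5 = 51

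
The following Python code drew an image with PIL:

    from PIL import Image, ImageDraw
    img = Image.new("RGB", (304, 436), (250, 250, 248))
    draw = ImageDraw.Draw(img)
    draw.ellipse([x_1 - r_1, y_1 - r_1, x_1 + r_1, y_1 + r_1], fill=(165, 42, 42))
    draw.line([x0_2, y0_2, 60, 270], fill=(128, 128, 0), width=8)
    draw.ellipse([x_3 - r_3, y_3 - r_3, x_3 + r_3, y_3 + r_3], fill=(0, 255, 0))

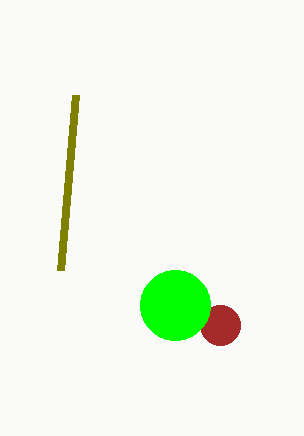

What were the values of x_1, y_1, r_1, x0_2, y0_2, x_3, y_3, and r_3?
x_1 = 220, y_1 = 325, r_1 = 20, x0_2 = 75, y0_2 = 95, x_3 = 175, y_3 = 305, r_3 = 35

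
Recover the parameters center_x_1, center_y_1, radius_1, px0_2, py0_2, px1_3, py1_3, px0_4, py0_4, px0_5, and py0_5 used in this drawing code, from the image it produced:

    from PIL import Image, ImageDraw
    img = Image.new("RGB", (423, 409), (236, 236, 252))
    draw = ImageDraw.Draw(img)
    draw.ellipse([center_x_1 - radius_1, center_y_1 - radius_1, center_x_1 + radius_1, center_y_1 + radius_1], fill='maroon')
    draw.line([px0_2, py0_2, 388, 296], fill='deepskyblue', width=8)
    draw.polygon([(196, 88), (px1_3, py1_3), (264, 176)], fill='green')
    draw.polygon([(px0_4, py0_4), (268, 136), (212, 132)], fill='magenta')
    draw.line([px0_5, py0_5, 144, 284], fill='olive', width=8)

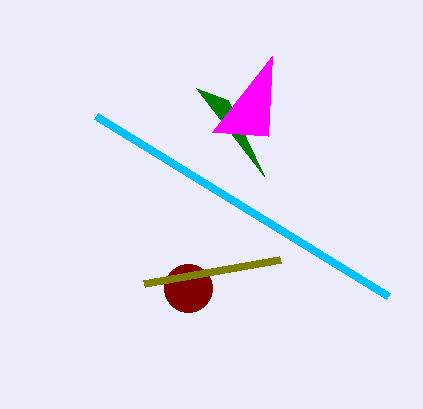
center_x_1 = 188; center_y_1 = 288; radius_1 = 24; px0_2 = 96; py0_2 = 116; px1_3 = 228; py1_3 = 100; px0_4 = 272; py0_4 = 56; px0_5 = 280; py0_5 = 260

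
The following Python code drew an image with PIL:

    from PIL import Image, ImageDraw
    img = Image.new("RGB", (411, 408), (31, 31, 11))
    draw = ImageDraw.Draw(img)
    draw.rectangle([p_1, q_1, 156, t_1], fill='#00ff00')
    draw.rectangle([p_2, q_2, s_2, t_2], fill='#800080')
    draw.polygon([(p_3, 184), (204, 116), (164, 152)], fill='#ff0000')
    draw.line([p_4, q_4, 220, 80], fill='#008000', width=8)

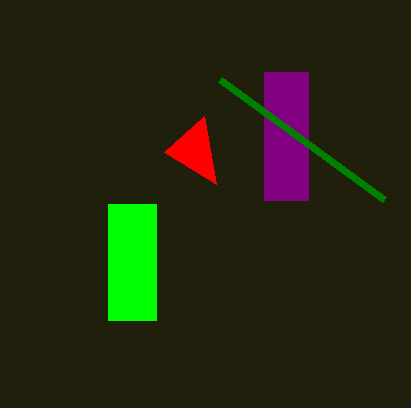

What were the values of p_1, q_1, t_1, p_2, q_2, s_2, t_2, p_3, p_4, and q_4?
p_1 = 108, q_1 = 204, t_1 = 320, p_2 = 264, q_2 = 72, s_2 = 308, t_2 = 200, p_3 = 216, p_4 = 384, q_4 = 200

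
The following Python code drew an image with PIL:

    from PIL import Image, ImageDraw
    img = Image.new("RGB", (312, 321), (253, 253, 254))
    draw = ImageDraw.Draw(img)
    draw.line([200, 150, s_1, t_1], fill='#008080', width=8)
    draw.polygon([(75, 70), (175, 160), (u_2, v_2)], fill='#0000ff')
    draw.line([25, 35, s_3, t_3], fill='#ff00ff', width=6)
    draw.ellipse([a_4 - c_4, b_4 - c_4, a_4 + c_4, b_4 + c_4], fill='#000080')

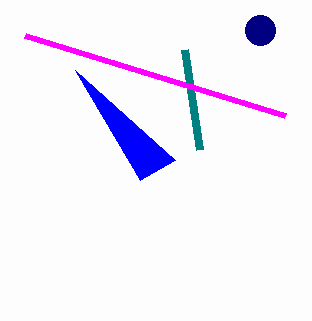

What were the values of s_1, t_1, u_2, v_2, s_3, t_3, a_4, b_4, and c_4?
s_1 = 185, t_1 = 50, u_2 = 140, v_2 = 180, s_3 = 285, t_3 = 115, a_4 = 260, b_4 = 30, c_4 = 15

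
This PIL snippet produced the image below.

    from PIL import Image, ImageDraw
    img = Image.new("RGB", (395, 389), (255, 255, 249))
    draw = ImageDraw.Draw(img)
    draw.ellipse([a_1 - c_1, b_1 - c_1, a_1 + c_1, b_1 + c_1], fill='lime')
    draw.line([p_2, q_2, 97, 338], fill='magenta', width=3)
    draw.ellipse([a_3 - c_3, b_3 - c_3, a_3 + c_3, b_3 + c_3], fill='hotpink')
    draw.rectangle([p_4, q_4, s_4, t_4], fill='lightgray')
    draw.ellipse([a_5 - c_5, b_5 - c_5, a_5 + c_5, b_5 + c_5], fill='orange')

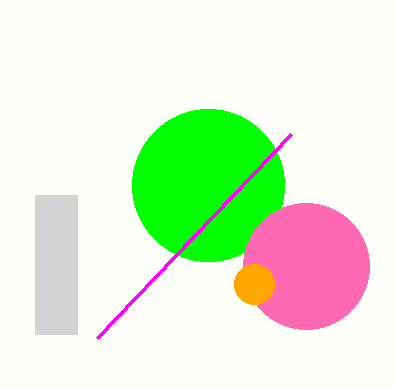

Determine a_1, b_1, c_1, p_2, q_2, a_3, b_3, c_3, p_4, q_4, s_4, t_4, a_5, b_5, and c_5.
a_1 = 208, b_1 = 185, c_1 = 76, p_2 = 291, q_2 = 134, a_3 = 306, b_3 = 266, c_3 = 63, p_4 = 35, q_4 = 195, s_4 = 77, t_4 = 334, a_5 = 254, b_5 = 284, c_5 = 20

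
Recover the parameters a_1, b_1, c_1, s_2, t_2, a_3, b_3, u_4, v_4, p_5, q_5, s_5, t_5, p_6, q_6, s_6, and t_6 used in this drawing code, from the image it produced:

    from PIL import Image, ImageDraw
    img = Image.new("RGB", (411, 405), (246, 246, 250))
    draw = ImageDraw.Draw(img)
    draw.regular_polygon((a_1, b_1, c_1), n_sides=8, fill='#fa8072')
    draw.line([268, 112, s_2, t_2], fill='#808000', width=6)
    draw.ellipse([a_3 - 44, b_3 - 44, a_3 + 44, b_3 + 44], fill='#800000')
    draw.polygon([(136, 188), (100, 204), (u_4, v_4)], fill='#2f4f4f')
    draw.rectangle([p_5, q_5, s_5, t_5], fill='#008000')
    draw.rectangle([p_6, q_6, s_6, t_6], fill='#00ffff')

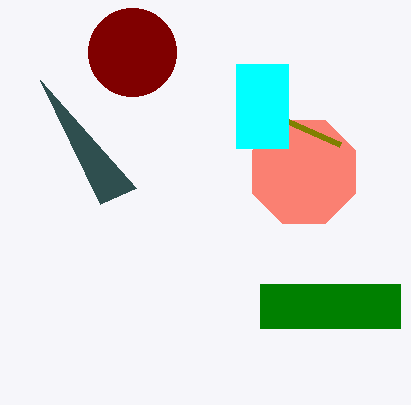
a_1 = 304
b_1 = 172
c_1 = 56
s_2 = 340
t_2 = 144
a_3 = 132
b_3 = 52
u_4 = 40
v_4 = 80
p_5 = 260
q_5 = 284
s_5 = 400
t_5 = 328
p_6 = 236
q_6 = 64
s_6 = 288
t_6 = 148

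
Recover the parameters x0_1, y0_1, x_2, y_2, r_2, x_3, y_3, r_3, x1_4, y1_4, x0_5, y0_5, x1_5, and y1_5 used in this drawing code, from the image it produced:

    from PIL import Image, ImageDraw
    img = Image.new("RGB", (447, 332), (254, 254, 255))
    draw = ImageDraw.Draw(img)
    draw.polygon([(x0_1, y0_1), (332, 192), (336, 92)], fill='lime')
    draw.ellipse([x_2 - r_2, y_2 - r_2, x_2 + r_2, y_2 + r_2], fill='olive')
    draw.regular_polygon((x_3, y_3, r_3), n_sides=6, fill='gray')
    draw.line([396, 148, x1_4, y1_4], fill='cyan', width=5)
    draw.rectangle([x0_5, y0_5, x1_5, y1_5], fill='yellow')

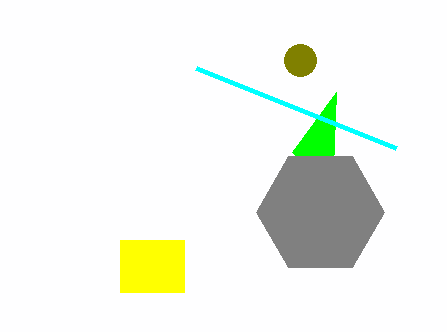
x0_1 = 292; y0_1 = 152; x_2 = 300; y_2 = 60; r_2 = 16; x_3 = 320; y_3 = 212; r_3 = 64; x1_4 = 196; y1_4 = 68; x0_5 = 120; y0_5 = 240; x1_5 = 184; y1_5 = 292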